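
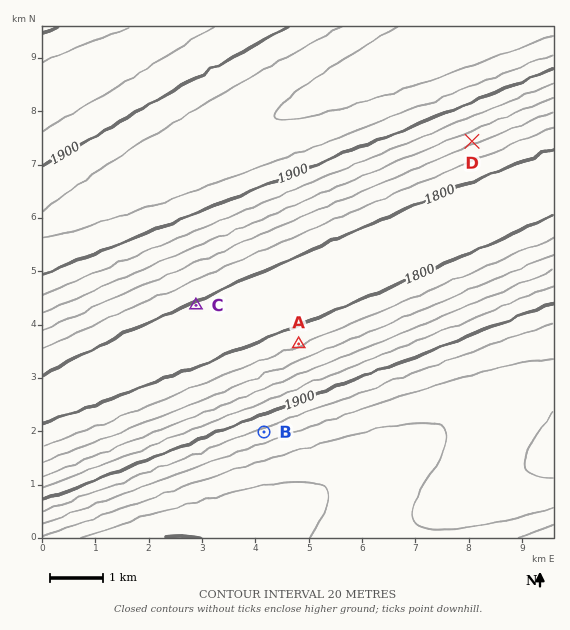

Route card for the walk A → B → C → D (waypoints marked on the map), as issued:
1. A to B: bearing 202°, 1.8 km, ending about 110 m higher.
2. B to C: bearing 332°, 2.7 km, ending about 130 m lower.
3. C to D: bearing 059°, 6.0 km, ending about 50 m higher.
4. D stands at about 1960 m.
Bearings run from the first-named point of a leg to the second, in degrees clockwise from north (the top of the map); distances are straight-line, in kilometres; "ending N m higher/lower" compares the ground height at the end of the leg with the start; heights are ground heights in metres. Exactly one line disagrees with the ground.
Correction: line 4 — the height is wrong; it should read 1850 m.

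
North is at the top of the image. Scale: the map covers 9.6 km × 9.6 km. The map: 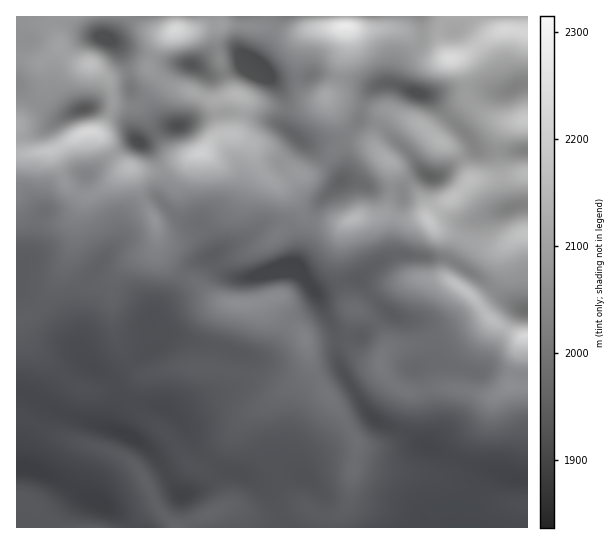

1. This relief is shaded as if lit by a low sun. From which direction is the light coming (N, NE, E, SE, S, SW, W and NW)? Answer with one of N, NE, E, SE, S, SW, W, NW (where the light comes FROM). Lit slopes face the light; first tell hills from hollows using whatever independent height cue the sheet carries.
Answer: S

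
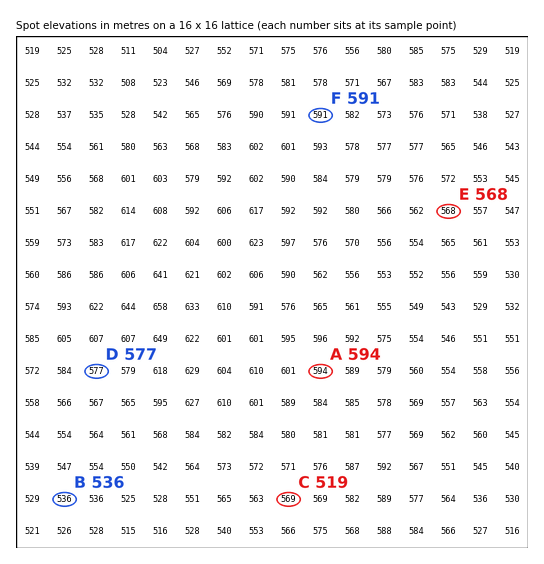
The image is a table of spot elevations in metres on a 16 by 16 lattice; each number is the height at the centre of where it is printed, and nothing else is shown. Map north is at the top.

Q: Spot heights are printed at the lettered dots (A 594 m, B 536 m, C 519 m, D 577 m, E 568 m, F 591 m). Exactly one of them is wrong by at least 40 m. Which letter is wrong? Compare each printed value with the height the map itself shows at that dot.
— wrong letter C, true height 569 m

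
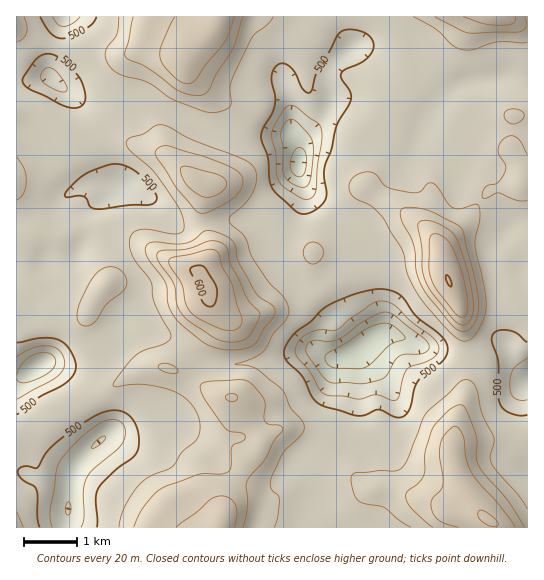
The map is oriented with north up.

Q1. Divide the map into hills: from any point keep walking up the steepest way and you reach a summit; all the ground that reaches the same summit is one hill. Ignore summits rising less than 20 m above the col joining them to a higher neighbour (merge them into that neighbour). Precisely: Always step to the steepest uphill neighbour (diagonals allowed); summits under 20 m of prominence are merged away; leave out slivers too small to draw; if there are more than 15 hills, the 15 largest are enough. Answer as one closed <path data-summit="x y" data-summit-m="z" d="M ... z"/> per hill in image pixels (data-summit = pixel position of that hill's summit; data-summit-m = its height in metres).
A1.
<path data-summit="207 287" data-summit-m="602" d="M50 77l-34 4 1 391 5 0 20 8 29 2 2-12 4-7 20-20-17-21-20-40-17-19 43 2 16-6 11-12 10-27 16 8 30 9 24 18 10 5 16 4 44-1 42-12 12 0 12 6 12 0 18-8 24-18 1-9-5-23 0-22-4-16-10-10-14-30-37-25-9-10-7-17-17 28-24 20-11 3-31 0-26 5-14-1-24-25-21-14-17-2-6-5-11-28-9-16-4-20-6-12-7-9z"/><path data-summit="219 527" data-summit-m="578" d="M125 320l-4 3-2 14-6 10-11 12-16 6-43-2 17 19 20 40 17 21-14 14-10 13-4 15-2 42 254 1-10-11 8-26 0-17-4-8-12-8 15 3 7-1 12-7 14-12 4-11 4-33 0-34-3-12-15 6-12 0-12-6-12 0-42 12-44 1-16-4-32-21-32-11z"/><path data-summit="449 281" data-summit-m="600" d="M357 47l-10 2-15 16-4 8 0 16 3 6-2 11-9 15-20 20-1 4 0 25 2 8 13 18 37 25 14 30 10 10 4 16 0 22 5 23-3 13 14 0 24 10 39 11 15 0 25-11 8 0-5-14 0-25-2-25-6-18 0-14 20-24 15-4 0-142-13-3-13 0-17 4-15 0-13 5-18 16-4 0-20-16-28-10z"/><path data-summit="490 521" data-summit-m="582" d="M390 333l-16 4-18 14 3 12 0 34-4 33-4 11-14 12-12 7-7 1-13-2 10 7 4 8 0 17-7 19 0 9 10 9 205 0 1-154-13-12-9-17-8 0-25 11-15 0-35-9z"/><path data-summit="214 26" data-summit-m="579" d="M307 16l-242 0-13 39-3 20 22 20 11 5 17 3 14 5 13 0 12-5 11 0 30 12 31 17 35 8 46-4 0-27-8-28 0-15 4-16z"/><path data-summit="202 183" data-summit-m="568" d="M73 95l-1 2 9 13 6 24 9 16 11 28 6 5 17 2 21 14 24 25 14 1 26-5 31 0 11-3 24-20 16-24 3-18-3-10-6-9-46 4-35-8-31-17-30-12-11 0-12 5-13 0-14-5-17-3z"/><path data-summit="495 17" data-summit-m="578" d="M527 16l-185 0-1 6 12 25 62 0 13 30 15 16 3 0 11-8 13-5 15 0 17-4 25 3z"/><path data-summit="17 527" data-summit-m="531" d="M22 472l-6 1 0 54 50 1 5-45-36-4z"/><path data-summit="17 25" data-summit-m="536" d="M63 16l-47 1 1 63 17 0 17-3-2-11 15-47z"/>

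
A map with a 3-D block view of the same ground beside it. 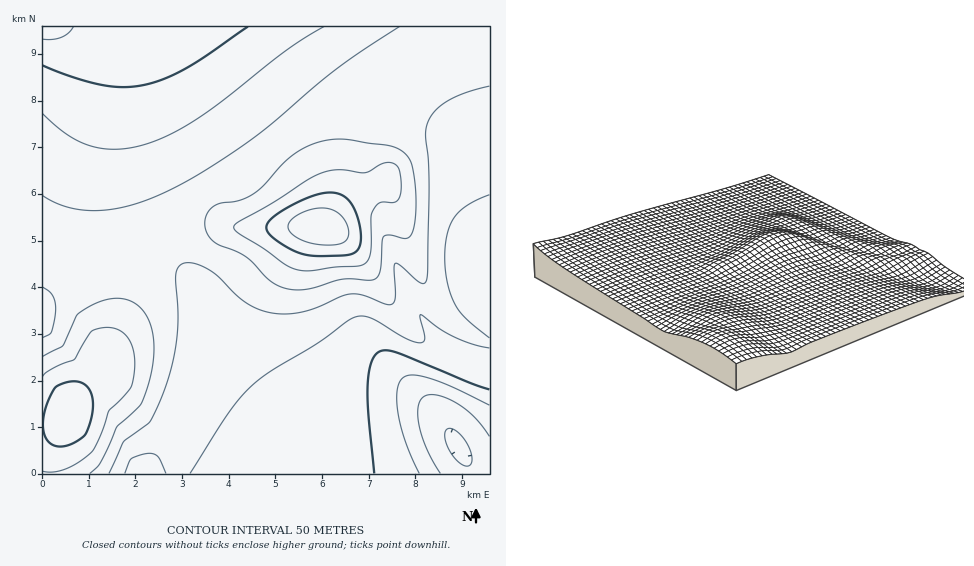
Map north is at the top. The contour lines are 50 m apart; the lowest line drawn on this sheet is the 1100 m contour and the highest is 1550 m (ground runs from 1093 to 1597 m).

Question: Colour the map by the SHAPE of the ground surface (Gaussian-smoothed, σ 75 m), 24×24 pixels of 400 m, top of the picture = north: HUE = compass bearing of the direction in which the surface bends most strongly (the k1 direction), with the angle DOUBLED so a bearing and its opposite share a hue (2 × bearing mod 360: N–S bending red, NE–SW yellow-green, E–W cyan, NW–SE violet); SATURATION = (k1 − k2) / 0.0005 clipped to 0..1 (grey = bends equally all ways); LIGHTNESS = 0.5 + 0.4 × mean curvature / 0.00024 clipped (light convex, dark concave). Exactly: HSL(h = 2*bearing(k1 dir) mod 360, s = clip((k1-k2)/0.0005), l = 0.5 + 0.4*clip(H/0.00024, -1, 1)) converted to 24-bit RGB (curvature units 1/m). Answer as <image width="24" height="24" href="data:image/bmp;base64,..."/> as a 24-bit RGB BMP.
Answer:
<image width="24" height="24" href="data:image/bmp;base64,Qk32BgAAAAAAADYAAAAoAAAAGAAAABgAAAABABgAAAAAAMAGAAATCwAAEwsAAAAAAAAAAAAAxpiTuKGPoL2FY7ZpFhxMJF5kdrxrgoV+gIF/gYF/gYF+gYF+gYF+gYF+gYF+gIF+gIR+gI59gKZ8fbt7b6d2XkdsTRtPZS5Uzp+iyaSfyNmvgJqGJxVPNYZ2O7Zte4F+gYF/gYF+gYF+gYF+gYF+gYF+gYF+gYJ+gYd9g5h8h7J7hbZ1gH9gUCFPSBhEc01Xz6Or3MS52te8rU6pWTiERriGM5CFXn6BgYF+gYF+gYF+gYF+gYF+gYF+gYF+gYN+g4x9iaF7k7R5lqJoajpVQxU/WC9UdoxfyKWp7OrZ06euuxmkjYWdbsCXPXCEQG59fIB9gYF+gYF9gYF9gYF8gYF8gYJ9goV9h5F8kqV6oatxjFhPVx1CQBYzYUk4fZQ7wNG22MG44j6Yy2OetcWne5qnTGaLOV99bXmAgX98gn97goB6goJ6gYJ6gIN6goh6i5R6nKJ2n3dceCVCRQsmVSMwf5ZPYcOKm8Obwm6F4hx9z6qnzdG2m3ukWlmTQVWCW2l+gXx6g3x4g352hIJ0goR0f4V0gop1jZR2mYRqjTVSbA1Bni+RjczqzPH/tt3/kZJilBxOwJmN29/BwpOdrXyif2GbS0qHUVh9gnd4hXZ0hnlwh4Bthodrfohrfotsi41uiFBgehpZrUGyufvyVe3/gCkAnm4AQxgllJtfr9Cbx7OWvYSJsXiTnGSgZ1GMVU9/g3N7iG5yjG9pjntljopigY1geIthfHRgcDBfkD2Gs/TMAp75hgAtwf73nuv6OXVEVcdljbxysJZ1tIF3rnF/oGSQfFWNZFGBhW6CjGl7lGVrmnBhmohdjZZZdIhXY0lSYTFfgdyReviiVwBTzP/gYNKxbj9ALsRtPLBOdZZTo6BfqIZopWtommF7h1eKb1eCgGuFj2WJnmJ+qGVpq4JlpZ1efn5VTzZJSZ5gr/+6LgBAj/iKd+F+WTRQaz5GbpyASYFIWYdGgJJSmY5amXVfj2Bmgll6eGB7d2JxfV50k154rWRwuntss4ZgfUpGYGxGe/+UO/eMKAA6zP+8S3uNYzVsfGl5hX98g4R4a4RfbIZQgopTin5ag2hffF1zfkJeeE8zX1k5bV1Ck2VGwW5AxGI4lWJQheqmtf/OGAAzMuM1rvCRSzRsY0l5fHZ/hn58hoB8hYJ7hIV4gIVwgoNvfn50ZlOBmCKw2Je+ZXHQbWbSmHvTyJve08Xr1e72z/zvaabOHwAzrPCVfs5sPChqZVl9fHp/h318h398hoF8hoN8hYR7gYN7d4B7S2GGGW/T1+z0jJz/nKD/zcz/zsz/0tT52N3z4rTOjQCGSh+PzPa2Tq2rOydvaGOAe3qAiHx8iH98iIF8h4N8hoR8g4R7eoJ5XoV/JpllRrcjOV4vLmgzOoY+gq1Syatr4oBe5TdVowipjma82PTDSj2OQy53bGmBenqAiHx7iX98iYF8iIN9h4V8hoZ8gIR7dIN2WoVfWX5ESGo9M2kyM3EtVIc0o6xCwpFfxlWEsSLK29ulz+i2TyeDVTuAcm2Ce3mBiHx7iX98ioJ9iYN9iIV+h4Z9hIV9foN7dYJ2bIFyYYBwUoFpSIRdSIxPa5tUpaZmmml8QEDI3e7l6LbQaxyOak2FeHGDfHmBiH57ioF8ioN9ioR+iYV/iIV/hoZ+goR9e4N7dYJ5bIJ3YYNxVYVmTohWXI5Qf5VXhoxfRItKpc8p0xcUlyx9gGGHfXWDfXqBiIF6iYR8ioZ+ioaAioWBiYWBh4WAhYV/gIN9eoJ7dIJ5bIJ0YoNsWoRfXoZXcYlYhYtbhIhWjIJEjVVEiV1vhHGDf3iCf3uBiYd4iYp7iIp/iYiCiYaDiYSCiIOCh4OBhISAf4J+eoF7dIF4boFzZ4JrZYJjboNhe4RjhYJmhXdohG9sg3J4gnd/gHqBf3yBhoxzgY13f4t9goiDh4WFiYSFioKEiYGChoKBg4KAf4F9eoB7dYB4cYBzbYBtb4BrdYBsfYBugH1xgHl1f3h5f3t+f3yAfn2AgZRpc5VvdpGAfoyLgoKJi4OKjIKHjIGFioGDhoCBg4B/f4B9en96dn92c39zcn9xc39xd39yen51fH54fX17fX1+fX1/fn6AdqdXYKZua5qPdYiQfX2Mi4CNjoGKjoGIjYCFin+Dh36Bg319gH17fX94eH50dX9yc39xc39ydH91d394en97e39+fH9/fX+AVNRCS8GRWZikaniUenaOin2OkICMkICKkICIjn+Hi32EiHqAhXh6gnt1gIByeYBucoBtb4BucIByc4B3doB7eYB+e4B/fICA"/>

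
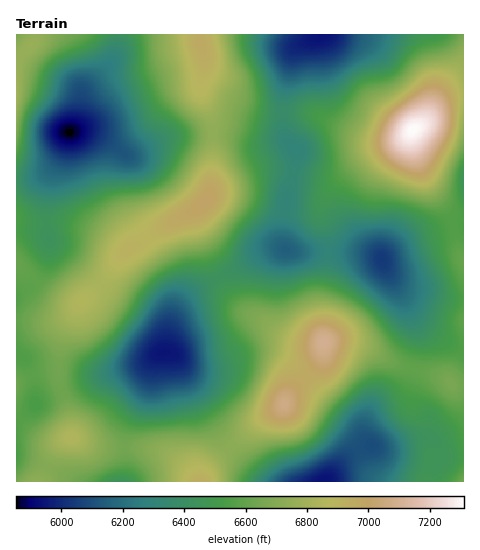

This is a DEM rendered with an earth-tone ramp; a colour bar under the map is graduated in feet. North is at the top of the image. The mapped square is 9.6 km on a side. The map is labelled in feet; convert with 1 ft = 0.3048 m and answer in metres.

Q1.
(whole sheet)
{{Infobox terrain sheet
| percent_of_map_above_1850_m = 95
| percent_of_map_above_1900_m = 85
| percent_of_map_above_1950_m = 69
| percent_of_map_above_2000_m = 46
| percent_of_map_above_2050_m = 23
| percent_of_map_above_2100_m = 9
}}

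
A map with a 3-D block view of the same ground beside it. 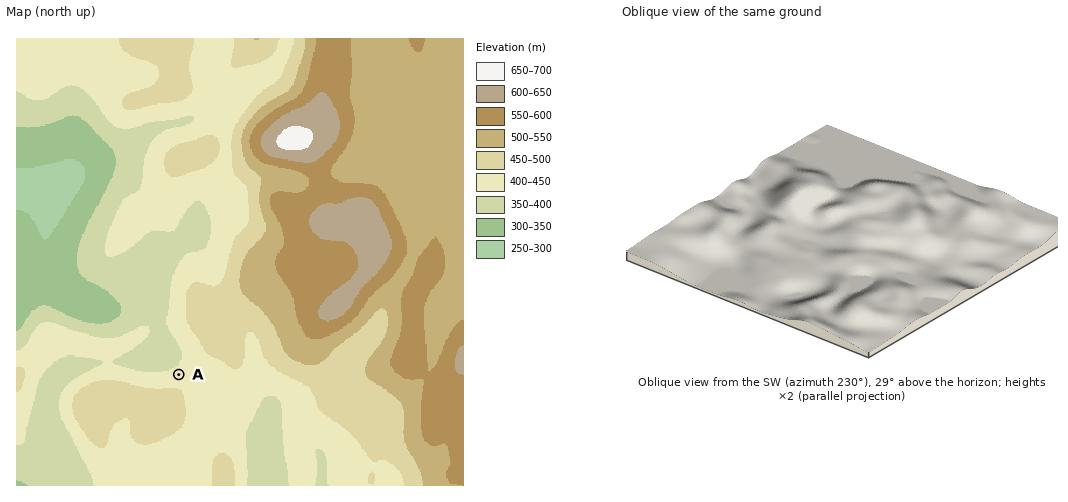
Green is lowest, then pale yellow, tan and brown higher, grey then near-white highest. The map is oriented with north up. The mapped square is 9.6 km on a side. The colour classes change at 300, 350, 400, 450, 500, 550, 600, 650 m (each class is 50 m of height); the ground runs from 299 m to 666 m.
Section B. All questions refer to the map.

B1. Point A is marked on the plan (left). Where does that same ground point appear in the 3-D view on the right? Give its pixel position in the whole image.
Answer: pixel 881 281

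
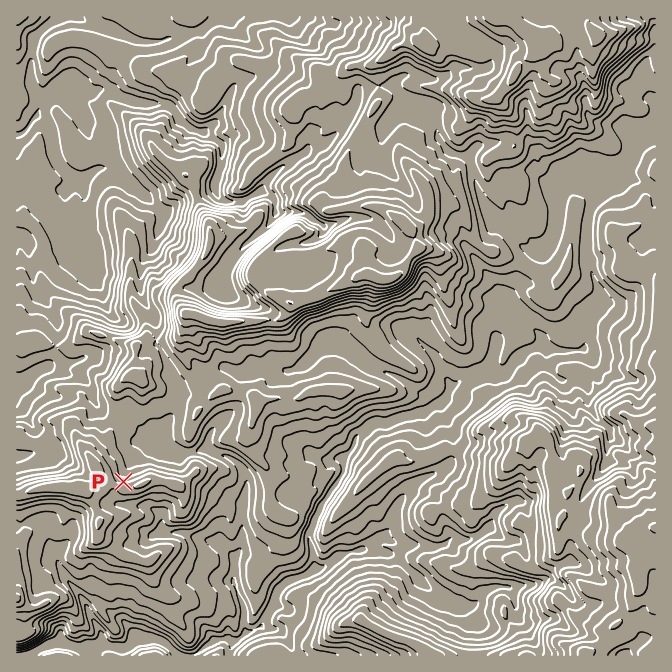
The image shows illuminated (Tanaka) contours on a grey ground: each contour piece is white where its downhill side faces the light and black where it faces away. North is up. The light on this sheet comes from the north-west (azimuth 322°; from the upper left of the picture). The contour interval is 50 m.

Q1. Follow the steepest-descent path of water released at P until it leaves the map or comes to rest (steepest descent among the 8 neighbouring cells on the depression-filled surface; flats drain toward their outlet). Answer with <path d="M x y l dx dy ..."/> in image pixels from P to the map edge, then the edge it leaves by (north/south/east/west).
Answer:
<path d="M124 482l0-7 4-7 0-3 4-7 0-8 6-7 12 0 4 4 10 5 33 0 2-2 5 0 1-2 4 0 8 5 3 0 2 2 3 0 7 3 12 12 1 3 0 5 2 2 0 8-2 2 0 7-1 1 0 10-2 2 0 35-7 12 0 17-1 1 0 5 1 2 0 5 2 1 0 4 7 13 0 22 1 3-5 7-10 5-11 0-4 3-3 2-3 0-7 5-3 0-5 3"/>
exit: south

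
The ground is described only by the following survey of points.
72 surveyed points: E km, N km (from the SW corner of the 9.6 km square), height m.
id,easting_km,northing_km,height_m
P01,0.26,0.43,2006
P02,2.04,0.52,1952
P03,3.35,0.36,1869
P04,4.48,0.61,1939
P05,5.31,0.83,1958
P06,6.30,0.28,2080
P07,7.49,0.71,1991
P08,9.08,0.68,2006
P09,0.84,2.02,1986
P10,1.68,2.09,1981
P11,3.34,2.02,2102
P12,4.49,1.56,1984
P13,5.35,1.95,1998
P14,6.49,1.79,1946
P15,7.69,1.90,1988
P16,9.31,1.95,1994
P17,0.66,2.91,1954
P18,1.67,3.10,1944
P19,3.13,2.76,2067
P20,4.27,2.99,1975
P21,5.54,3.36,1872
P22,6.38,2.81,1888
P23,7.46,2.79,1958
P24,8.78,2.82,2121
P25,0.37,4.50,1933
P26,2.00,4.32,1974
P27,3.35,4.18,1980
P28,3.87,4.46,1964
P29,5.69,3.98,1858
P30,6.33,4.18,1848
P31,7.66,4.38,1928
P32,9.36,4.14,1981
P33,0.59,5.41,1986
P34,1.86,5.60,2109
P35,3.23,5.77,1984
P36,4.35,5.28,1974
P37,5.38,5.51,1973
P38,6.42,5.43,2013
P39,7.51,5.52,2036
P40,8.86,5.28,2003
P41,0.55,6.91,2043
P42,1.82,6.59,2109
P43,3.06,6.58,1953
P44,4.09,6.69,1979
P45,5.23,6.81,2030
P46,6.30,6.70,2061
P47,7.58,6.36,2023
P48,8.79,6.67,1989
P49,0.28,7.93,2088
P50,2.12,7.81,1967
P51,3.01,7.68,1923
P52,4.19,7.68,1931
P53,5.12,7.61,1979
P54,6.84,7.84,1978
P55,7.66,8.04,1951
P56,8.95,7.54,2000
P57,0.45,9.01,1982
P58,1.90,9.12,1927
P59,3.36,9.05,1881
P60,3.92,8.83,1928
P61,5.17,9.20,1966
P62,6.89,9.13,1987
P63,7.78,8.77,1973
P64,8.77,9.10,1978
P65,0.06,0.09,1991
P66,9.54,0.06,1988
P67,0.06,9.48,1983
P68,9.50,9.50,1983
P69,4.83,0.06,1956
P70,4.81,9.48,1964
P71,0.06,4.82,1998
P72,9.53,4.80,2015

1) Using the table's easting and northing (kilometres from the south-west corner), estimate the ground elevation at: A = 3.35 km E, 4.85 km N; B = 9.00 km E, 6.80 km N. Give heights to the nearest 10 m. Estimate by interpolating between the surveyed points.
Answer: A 1980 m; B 1990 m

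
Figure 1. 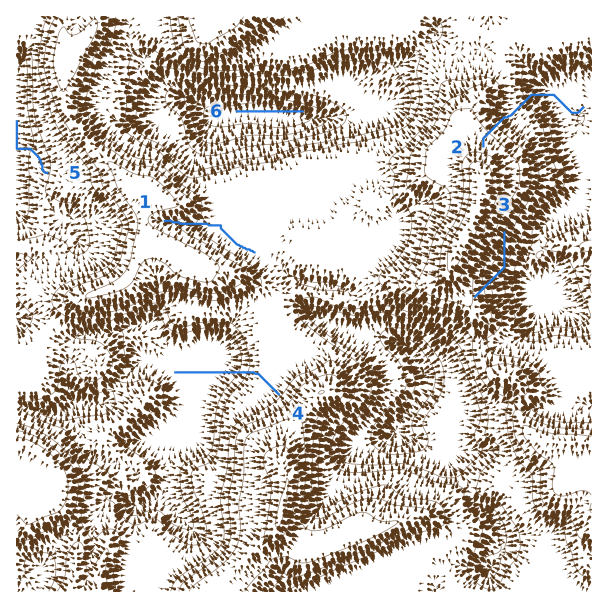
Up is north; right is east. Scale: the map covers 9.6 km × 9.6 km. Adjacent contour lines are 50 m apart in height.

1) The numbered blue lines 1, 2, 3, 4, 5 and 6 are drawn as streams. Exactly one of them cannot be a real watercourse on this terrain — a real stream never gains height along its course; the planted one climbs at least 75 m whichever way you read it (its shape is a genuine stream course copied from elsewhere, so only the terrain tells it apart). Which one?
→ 3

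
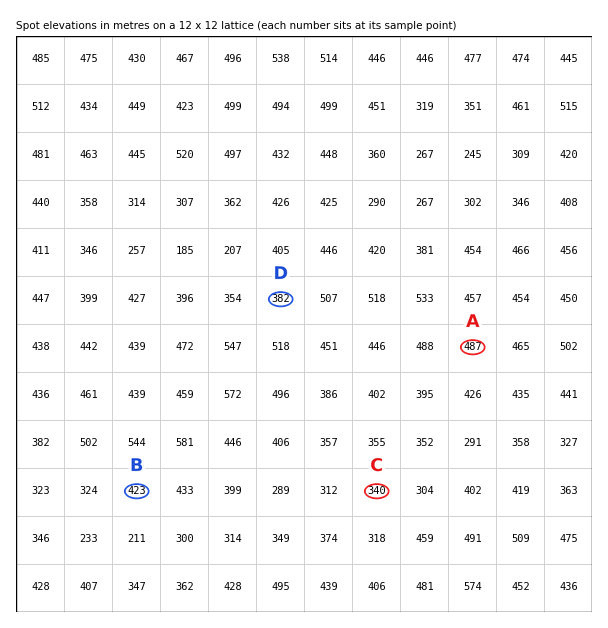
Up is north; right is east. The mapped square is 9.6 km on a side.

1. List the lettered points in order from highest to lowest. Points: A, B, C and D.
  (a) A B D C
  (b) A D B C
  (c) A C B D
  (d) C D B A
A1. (a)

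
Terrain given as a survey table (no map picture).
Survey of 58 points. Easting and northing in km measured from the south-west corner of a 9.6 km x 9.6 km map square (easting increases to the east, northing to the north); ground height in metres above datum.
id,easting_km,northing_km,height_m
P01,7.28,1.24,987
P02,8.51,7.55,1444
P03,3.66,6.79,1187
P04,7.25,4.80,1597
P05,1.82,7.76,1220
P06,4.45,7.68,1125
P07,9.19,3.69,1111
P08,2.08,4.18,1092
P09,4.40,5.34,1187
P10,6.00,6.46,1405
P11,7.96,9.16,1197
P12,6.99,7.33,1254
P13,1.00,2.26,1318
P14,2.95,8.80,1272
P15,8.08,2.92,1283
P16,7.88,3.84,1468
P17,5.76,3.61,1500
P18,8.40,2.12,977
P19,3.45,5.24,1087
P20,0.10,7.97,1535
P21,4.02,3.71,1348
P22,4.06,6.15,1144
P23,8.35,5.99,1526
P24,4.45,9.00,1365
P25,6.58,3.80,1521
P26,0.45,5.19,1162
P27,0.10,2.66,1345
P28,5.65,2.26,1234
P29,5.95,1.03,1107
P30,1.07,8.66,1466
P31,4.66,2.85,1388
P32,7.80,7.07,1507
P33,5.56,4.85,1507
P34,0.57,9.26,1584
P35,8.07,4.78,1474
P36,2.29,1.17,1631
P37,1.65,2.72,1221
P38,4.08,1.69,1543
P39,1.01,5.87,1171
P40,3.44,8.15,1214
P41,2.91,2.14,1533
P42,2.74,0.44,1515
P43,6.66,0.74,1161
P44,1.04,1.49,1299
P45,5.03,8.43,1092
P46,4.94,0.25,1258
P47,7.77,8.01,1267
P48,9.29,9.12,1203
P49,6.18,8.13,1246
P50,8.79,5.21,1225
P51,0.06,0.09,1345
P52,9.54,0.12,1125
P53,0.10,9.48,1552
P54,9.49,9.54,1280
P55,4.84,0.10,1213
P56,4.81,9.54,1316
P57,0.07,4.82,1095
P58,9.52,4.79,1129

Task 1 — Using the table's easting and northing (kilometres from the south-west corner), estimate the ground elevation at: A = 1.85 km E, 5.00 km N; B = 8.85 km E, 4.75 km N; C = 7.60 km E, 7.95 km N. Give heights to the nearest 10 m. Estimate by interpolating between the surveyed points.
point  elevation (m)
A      1030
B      1220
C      1250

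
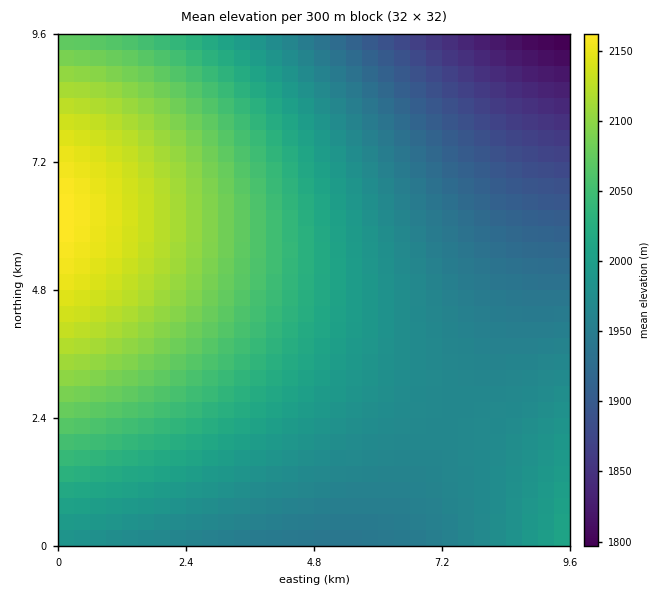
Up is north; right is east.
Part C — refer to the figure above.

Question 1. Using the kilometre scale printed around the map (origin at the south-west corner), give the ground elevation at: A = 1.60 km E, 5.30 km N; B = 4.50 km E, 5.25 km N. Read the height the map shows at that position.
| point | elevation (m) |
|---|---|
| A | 2128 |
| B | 2034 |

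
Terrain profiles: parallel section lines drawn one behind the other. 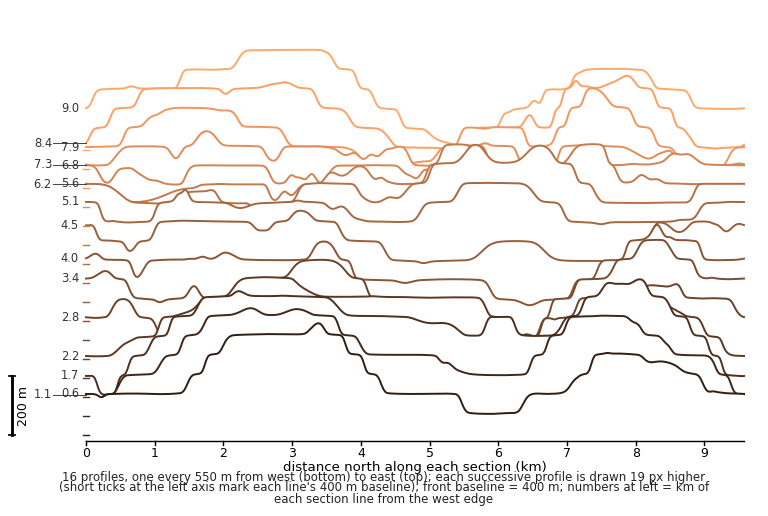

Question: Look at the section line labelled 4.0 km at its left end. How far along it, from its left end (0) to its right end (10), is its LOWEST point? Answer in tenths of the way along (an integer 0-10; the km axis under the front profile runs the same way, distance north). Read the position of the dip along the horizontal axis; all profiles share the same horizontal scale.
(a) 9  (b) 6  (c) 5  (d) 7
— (d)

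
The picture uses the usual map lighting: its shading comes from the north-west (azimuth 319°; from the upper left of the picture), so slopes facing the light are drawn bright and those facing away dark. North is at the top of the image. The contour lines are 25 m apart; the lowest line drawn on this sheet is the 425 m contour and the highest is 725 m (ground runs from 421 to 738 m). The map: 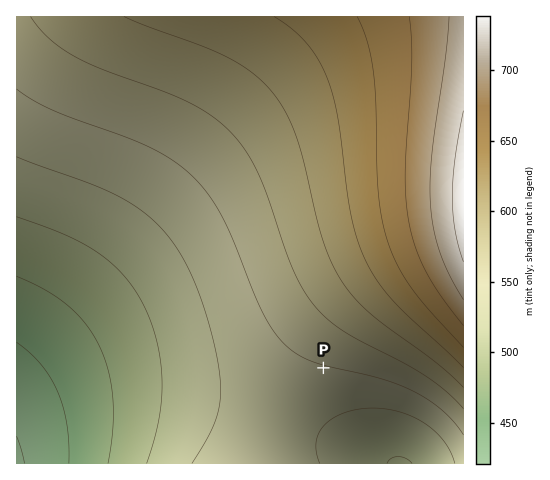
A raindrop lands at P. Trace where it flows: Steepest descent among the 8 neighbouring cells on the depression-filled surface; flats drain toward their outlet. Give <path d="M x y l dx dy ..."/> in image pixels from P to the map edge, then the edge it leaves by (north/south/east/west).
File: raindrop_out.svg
<path d="M323 368l0 39 49 49 16 7"/>
exit: south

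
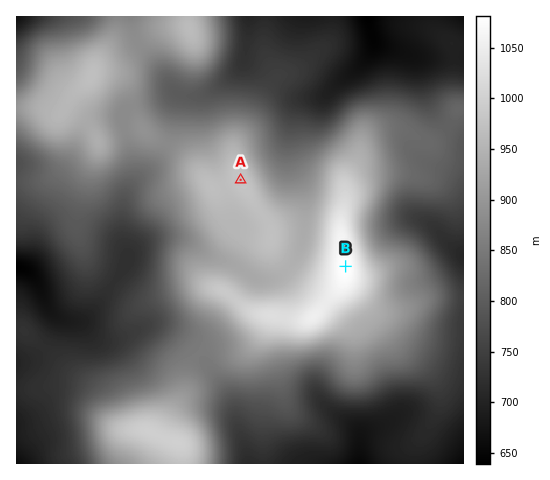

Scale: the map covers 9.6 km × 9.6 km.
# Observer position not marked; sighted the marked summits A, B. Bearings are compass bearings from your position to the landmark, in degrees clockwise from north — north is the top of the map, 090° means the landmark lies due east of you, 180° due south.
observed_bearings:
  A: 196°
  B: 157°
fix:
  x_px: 268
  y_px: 84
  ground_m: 751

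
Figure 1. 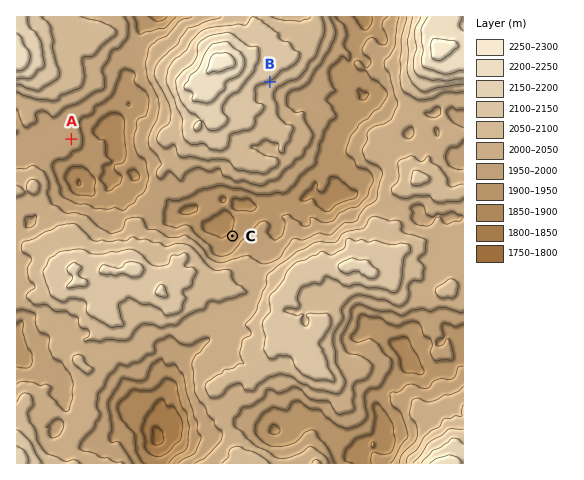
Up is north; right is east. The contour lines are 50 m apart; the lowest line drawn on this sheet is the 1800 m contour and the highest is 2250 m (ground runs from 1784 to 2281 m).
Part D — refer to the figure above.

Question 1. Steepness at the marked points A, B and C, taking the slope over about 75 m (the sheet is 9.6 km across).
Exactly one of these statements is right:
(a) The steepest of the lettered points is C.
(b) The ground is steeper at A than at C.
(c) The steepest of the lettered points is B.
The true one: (c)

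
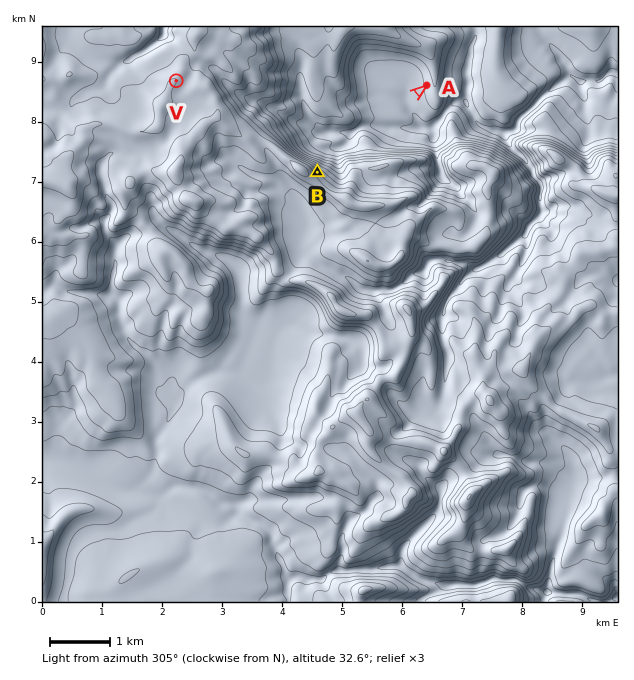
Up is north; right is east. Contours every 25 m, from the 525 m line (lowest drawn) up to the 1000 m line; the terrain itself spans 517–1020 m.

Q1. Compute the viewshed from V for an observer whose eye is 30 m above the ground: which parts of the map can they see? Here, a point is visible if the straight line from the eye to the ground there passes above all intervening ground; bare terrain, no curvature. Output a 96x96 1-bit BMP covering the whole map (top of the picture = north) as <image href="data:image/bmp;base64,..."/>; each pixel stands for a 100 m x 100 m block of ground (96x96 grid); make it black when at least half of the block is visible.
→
<image width="96" height="96" href="data:image/bmp;base64,Qk2+BAAAAAAAAD4AAAAoAAAAYAAAAGAAAAABAAEAAAAAAIAEAAATCwAAEwsAAAIAAAAAAAAA////AAAAAAAAAAAAAAAAAAAAAAAAAAAAAAAAAAAAAAAAAAAAAAAAAAAAAACAAAAAAAAAAAAAAACAAAAAAAAAAAAAAACAAAAAAAAAAAAAAACAAAAAAAAAAAAAAACAAAAAAAAAAAAAAACAAAAAAAAAAAAAAACAAAAAAAAAAAAAAADAAAAAAAAAAAAAAADAAAAAAAAAAAAAAAAAAAAAAAAAAAAAAAAAAAAAAAAAAAQAAAAAAAAAAAAAQAQAAAAAAAAAAAAAAAQAAAAAAAAAAAAAAA4AAAAAAAAAAAAAAAYAAAAAAAAAAAAAAAOAAAAAAAAAAAAQAADAAAAAAAAAAAAgAAAAAAAAAAAAAAzgAAAAAAAAAAAAAAfAAAAAAAAAAAAAAAAAAAAAAAAAAAAAAAAAAAAAAAAAAAAAAAAAAAAAAAAAAAAAAAAABwAAAAAAAAAAAAAABgAAAAAAAAAAAAEAAAAAAAAAAAAAAAGCAAAAAAAAAAAAAADEAAAAAAAAAAAAAAB4AAAAAAAAAAAAAAB4AAAAAAAAAAAAAAAcAAAAAAAAAAAAAAAfAAAAAAAAAAAAAAAPAAAAAAAAAAAAAAAHAAAAAAAAAAAAAAAAAAAAAAAAAAAAAAAAAAAAAAAAAAAAAAAAAAAAAAAAAAAAAAAAAAAAAAAAAAAAAAAAAAAAAAAAAAAAAAAACAAAAAAAAAAAAAAAGAAAAAAAAAAAAAAAHAAAAAAAAAAAAAAAPAAAAAAAAAAAAAAAPAAAAAAAAAAAAAAAeAAAAAAAAAAAAAD+eAAAAAAAAAAAAAC/+AAAAAAAAAAAAAGf8AAAAAAAAAAAAAHwAAAAAAAAAAAAAAfgAAAAAAAAAAAAAB8AAAAAAAAAAAAAAAgAAAAAAAAAAAAAAAAAAAAAAAAAAAAAAAAD4AAAAMAAAAAAAAAf8AAAAMAAAAAAAAD/8AAAAP4AAAAAAAD/4AAAAP8IAAAAAAB/gAAAAH8HAAAAAAAeAAAAAAcAAAADAAAcAAAAAAMAAAABwAAwAAAgAAMDAAAA8AAAAABgAAMDAAAAMAAAAADgAAEHAAADAAAP4A/gAAcHAAH/AAAH+AHgAA8GQADwAAAx/gHgAD8OyQAAAAAx/gHgAP//jwAAAAARwAPgAf//j5wAACADAA/wA88/j/4AAHAHgB/gDgYPgD8AAOAB8B/APAbfwB8AAYAAPx8AfAbfwA+AAQAAAA8A+AbfwA+AAAAAAAeB+A/jwA/AAAAAAAAA+Afjw8/gAAAAAAAAeAfn/z/wAAAAAAAAeAf9/x/4AAAAAAAAcA/9/w/8AAAAAAAIMA///x/8AAAAAAA+GB9//7/4AAAAAAB/AB8////4AAAAAAB/AB7////wAAAAAEB+AB7////wAAAAAMB8AAbP///hgAAAAcB4AAKP///jAAAAAcB4AHiP///+AAAAAcAwAHjP/n/82AAAA4AwAPj//x//8AAAB4AQAPn//4f/4AAAPwAQAfn//8P/gABA/AAQAfv//+P/gAAn8AAYA/n///P+AAA/wAAYA/g="/>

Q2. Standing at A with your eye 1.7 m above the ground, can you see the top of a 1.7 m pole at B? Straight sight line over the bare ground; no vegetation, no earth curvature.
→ yes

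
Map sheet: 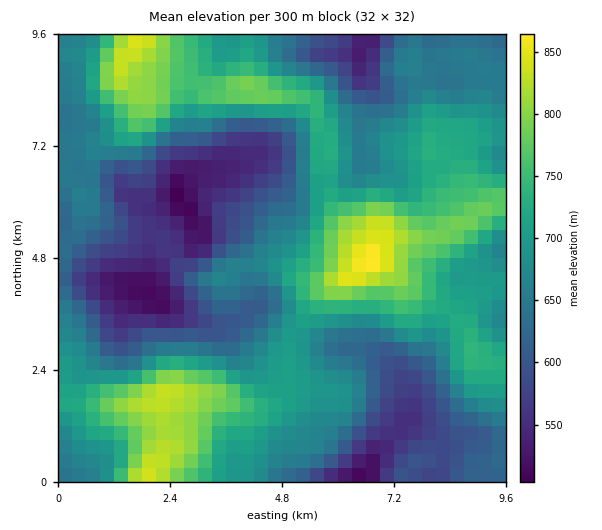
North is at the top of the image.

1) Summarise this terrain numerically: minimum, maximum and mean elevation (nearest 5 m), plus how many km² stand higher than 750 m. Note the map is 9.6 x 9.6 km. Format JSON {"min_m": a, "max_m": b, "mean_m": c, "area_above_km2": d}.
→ {"min_m": 500, "max_m": 870, "mean_m": 675, "area_above_km2": 16.6}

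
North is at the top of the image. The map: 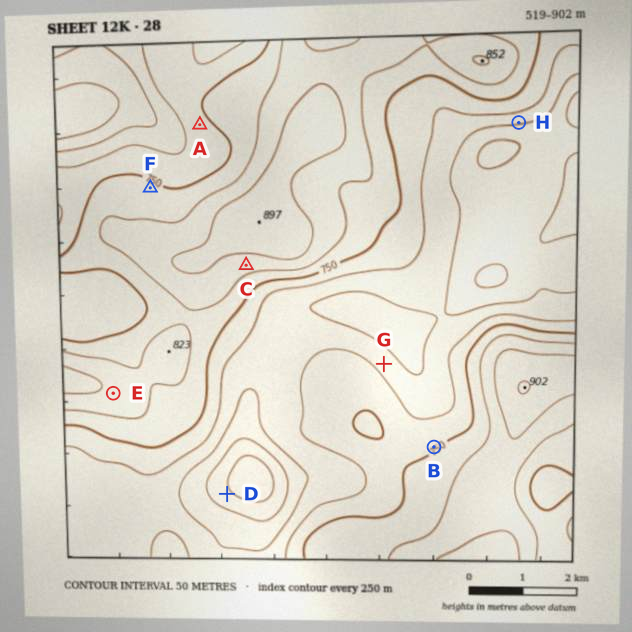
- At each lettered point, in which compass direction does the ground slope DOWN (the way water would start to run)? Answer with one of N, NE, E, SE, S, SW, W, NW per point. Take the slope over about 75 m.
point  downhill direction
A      SW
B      NW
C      S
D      NE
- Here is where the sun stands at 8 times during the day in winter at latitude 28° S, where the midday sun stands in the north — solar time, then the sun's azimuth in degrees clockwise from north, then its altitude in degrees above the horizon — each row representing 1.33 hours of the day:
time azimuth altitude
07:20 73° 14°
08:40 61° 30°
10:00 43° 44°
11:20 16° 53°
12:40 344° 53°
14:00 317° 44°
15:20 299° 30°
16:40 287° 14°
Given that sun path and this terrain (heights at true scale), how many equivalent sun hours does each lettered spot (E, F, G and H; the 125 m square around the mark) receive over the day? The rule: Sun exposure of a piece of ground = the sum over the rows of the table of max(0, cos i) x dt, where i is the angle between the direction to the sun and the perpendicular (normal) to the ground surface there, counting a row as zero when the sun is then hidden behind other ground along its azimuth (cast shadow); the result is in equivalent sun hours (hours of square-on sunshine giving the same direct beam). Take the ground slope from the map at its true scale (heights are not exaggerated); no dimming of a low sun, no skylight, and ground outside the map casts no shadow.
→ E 5.7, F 6.3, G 6.3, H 4.7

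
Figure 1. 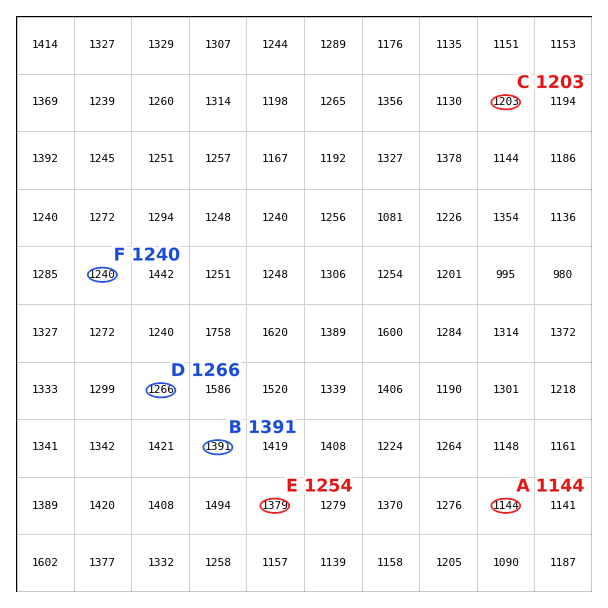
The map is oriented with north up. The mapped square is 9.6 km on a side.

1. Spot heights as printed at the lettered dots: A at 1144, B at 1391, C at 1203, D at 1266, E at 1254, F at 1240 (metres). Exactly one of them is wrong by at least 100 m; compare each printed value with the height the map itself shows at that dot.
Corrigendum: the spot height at E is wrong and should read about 1379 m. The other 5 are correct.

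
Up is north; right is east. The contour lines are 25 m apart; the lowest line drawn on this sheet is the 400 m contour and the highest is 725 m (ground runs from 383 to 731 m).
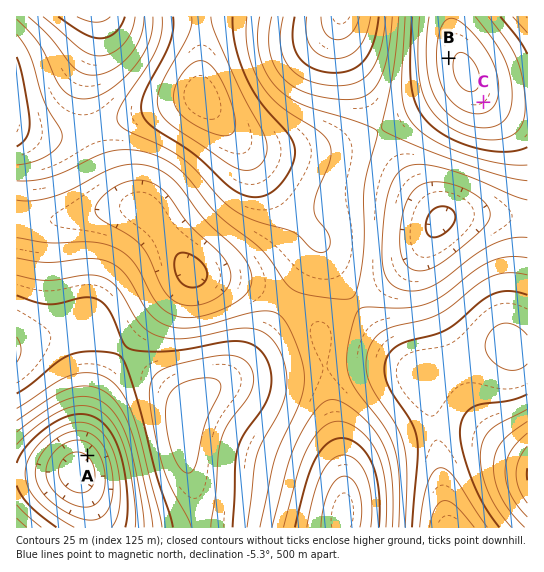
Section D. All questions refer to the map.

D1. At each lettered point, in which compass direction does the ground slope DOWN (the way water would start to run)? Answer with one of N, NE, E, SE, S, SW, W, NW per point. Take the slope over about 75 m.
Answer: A SW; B W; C SE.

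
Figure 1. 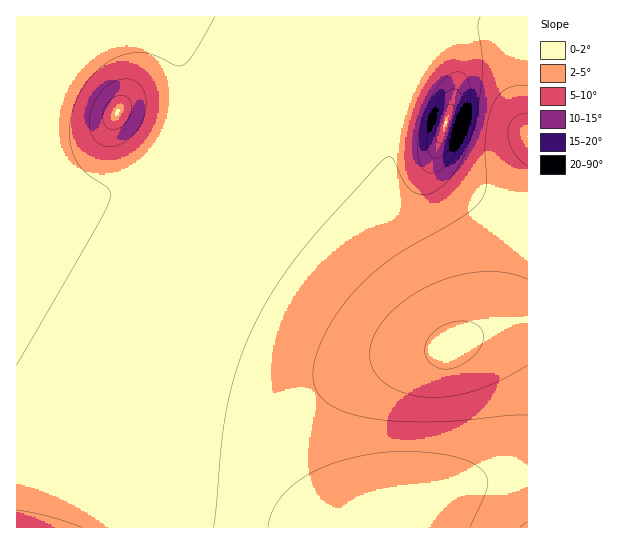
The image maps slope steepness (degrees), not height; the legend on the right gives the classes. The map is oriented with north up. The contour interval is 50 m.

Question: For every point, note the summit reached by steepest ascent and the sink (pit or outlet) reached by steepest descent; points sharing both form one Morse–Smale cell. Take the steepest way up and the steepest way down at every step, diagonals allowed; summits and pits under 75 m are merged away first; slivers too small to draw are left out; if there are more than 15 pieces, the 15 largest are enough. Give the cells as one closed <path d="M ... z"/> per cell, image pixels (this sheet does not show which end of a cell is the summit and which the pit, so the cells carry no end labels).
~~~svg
<path d="M527 16l-382 1 20 17 10 13 6 16 3 14 0 22-7 27-10 21-12 16-28 22-26 10-32-2-16-5-37-19 1 359 224 0 6-34 16-37 18-27 26-26 35-24 28-13 40-12 36-4 7-5-5-21-16-39-25-45-14-30-5-32 1-28 4-21 14-40 17-32 23-26 12-7 14-2 13 2 12 7 13 18 6 24 4 41 6 17z"/><path d="M473 23l-14 2-12 7-15 15-15 22-20 46-6 28-3 24 1 26 6 22 37 71 16 39 5 21-7 5-36 4-40 12-28 13-35 24-26 26-18 27-16 37-6 24 1 10 286-1 0-394-7-18-5-49-9-24-13-13-12-5z"/><path d="M145 16l-129 1 0 150 2 2 35 19 16 5 32 2 14-4 19-10 12-9 15-17 14-22 6-19 3-15 0-22-3-14-6-16-10-13z"/>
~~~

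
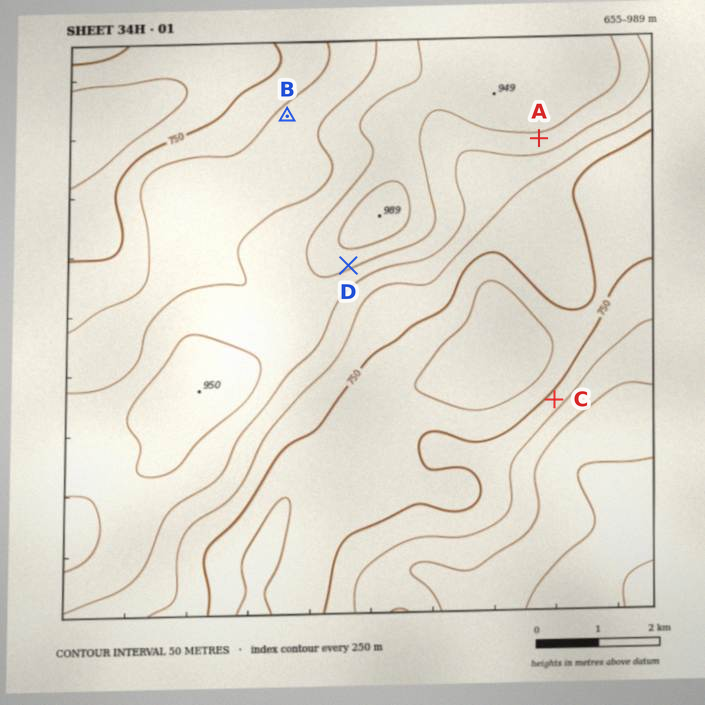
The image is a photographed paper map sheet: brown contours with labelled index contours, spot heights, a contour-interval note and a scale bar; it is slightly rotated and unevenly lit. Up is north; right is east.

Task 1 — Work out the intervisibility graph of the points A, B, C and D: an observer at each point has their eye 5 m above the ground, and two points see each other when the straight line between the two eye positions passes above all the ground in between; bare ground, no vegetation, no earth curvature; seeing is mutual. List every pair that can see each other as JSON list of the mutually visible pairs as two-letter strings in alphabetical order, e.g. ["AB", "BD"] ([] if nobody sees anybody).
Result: ["AC", "CD"]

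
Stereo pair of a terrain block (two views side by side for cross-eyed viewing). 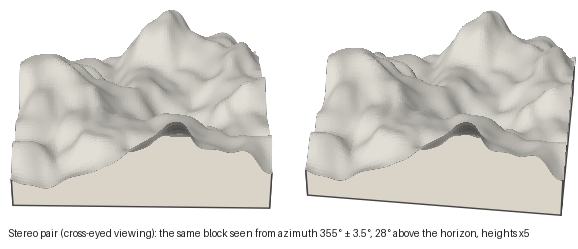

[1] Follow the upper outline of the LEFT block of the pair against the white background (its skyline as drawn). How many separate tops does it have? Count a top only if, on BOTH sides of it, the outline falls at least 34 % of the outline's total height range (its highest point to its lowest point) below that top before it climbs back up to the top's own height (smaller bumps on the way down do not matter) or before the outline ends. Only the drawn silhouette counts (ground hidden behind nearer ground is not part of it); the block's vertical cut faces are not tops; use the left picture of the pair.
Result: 1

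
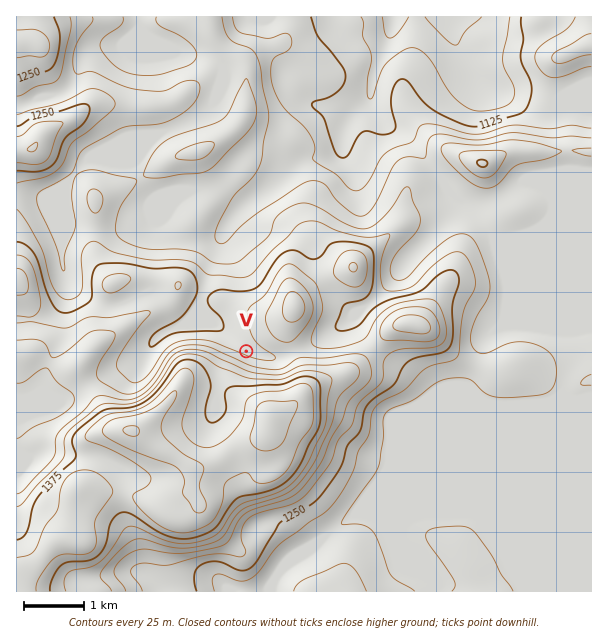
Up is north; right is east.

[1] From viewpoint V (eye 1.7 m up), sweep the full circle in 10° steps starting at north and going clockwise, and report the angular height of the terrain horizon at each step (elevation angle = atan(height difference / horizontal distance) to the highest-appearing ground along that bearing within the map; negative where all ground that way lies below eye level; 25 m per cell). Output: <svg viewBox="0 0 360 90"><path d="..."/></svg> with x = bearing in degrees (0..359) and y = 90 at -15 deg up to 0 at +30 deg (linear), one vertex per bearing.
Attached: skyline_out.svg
<svg viewBox="0 0 360 90"><path d="M0 59l10-1 10-2 10-1 10-2 10-1 10 1 10 1 10 1 10 2 10-2 10-5 10-4 10-2 10-1 10-2 10-1 10 0 10-1 10-1 10 0 10 0 10 1 10 1 10 2 10 2 10 2 10 5 10 5 10 3 10 1 10 0 10 0 10 0 10 1 10 0"/></svg>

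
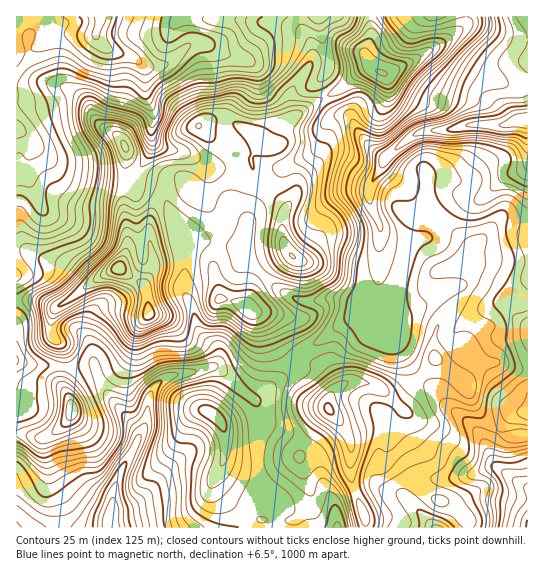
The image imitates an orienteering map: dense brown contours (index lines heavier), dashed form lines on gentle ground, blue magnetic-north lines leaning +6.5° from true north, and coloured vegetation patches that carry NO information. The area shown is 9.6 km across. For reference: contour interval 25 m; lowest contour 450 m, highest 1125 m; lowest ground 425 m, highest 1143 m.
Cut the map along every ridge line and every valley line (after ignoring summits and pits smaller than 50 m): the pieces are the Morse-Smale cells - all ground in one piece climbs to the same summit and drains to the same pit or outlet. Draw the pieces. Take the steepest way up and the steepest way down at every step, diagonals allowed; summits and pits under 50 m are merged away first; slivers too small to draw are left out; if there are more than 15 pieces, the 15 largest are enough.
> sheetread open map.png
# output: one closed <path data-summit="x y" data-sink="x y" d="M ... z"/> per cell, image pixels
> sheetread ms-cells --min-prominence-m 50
<path data-summit="118 269" data-sink="527 119" d="M527 120l-9 0-15 5-29-1-21 5-32 3-15 8-21 18-16 31 2 17 9 19-1 57-3 17 9 12 14 2 14-4 37-22 15-2 5 3 3-9-7-16 13 13 19 7 21 18 9 0z"/><path data-summit="293 257" data-sink="101 17" d="M298 16l-115 1 6 24-1 5-15 14-10 5-20 1 2 5 0 23 8 19 0 6-2 11 1 16-15 27-1 8 2 2 16 2 8 6 24-6 9 11 8 1 18-12 10-5 14-3 8-6-2-10 1-6 11-11 5-1 0-5 9-13 16-8-2-23 21-35 0-13-12-20z"/><path data-summit="382 73" data-sink="527 119" d="M527 16l-156 0 0 23-6 11 0 5 10 14-8-1-5 3-20 17-17 10 9 14 15 4 12 21 24 20 21-17 15-8 32-3 21-5 29 1 15-5 9 0z"/><path data-summit="293 257" data-sink="527 119" d="M325 97l-31 20-17 8-9 13 0 5-5 1-12 14 4 16 30 32-2 11 0 22 8 15-4-1-18 10-10 8 19 18 25 12 38-2 21 5 11-7 6-16 1-56-9-19-2-17 16-31-24-21-12-21-16-5z"/><path data-summit="213 414" data-sink="111 527" d="M215 367l-45 9-8 4-11 13-6 32-26 50-4 12-4 28 0 13 128-1 6-17 12-19 3-10-3-15 0-31 3-20-4-13z"/><path data-summit="118 269" data-sink="111 527" d="M162 192l-6 7-7 20 0 24 3 7-13 1-12 4-10 14-18 8-40 28-6 6-2 11 1 13 9 11 3 7 0 13 3 2 11 0 16-3 11 26 32 38 2 7 6-11 6-32 11-13 17-7 31-5 7-7 0-10-18-20-8-28-8-13 2-23-4-25z"/><path data-summit="125 146" data-sink="101 17" d="M95 35l-34 0-26 13-19 3 0 79 7 3 16 19 24 20 38 9 33 2 18-37-1-16 2-17-8-19 0-23-10-12-29-11z"/><path data-summit="118 269" data-sink="101 17" d="M18 131l-2 0 0 168 19 1 18 7 5 0 41-30 18-8 10-14 12-4 13-1-3-7 0-24 7-20 7-8-5-4-17-3-6-4-1 3-24 0-36-7-11-4-24-20-16-19z"/><path data-summit="71 410" data-sink="111 527" d="M94 365l-16 3-14-1-3 16 10 19 1 11-17 19-10 5-29-3 1 94 94-1 4-40 5-14 17-31 2-11-31-36z"/><path data-summit="329 409" data-sink="111 527" d="M298 360l-3 1-4 10-5 5-11 7-14 14-8 2 4 6 3 10-3 20 0 31 3 13 27 30 12 8 12-15 0-11-12-34 10-12 20-34 7 6 10 15 7 1 17-5 20 1 11-14 2-5-21-21-11-5-20-3-10 4-7 7-1-10-12-15z"/><path data-summit="246 307" data-sink="111 527" d="M199 240l-19 1 5 26-2 23 8 13 8 28 18 20 0 10-4 5 9 5 27 25 9 3 33-28 4-12-11-8-11-22-8-11-20-11 12-37-10-11-4-9-12-5z"/><path data-summit="329 409" data-sink="527 119" d="M465 285l-15 2-29 18-22 8-14-2-8-8-2-11-4 10-9 10-28 17-19 15-14 7-6 8 26 8 12 15 2 9 11-8 12-2 17 4 16 11 7 0 35-34 0-20 3-12 4-8 31-33z"/><path data-summit="329 409" data-sink="527 527" d="M435 359l-7 10-26 24-4 3-10-1 15 15-12 23 0 13 13 15 13 22 9-4 35-2 20-5 6-4 10-1-6-12 0-10 6-14-9-8-12-16-11-25z"/><path data-summit="293 257" data-sink="111 527" d="M254 172l-9 5-16 4-26 16-8-1-9-11-23 6 17 48 30 2 31 7 6 11 11 12 11-8 20-10-6-14 0-22 2-11-26-27z"/><path data-summit="329 409" data-sink="527 413" d="M471 289l-31 33-7 20 2 16 30 24 11 25 12 16 10 9 15-17 15-4 0-74-31 6-9 14-7 4-19-8-9-10 0-9 3-4 33-23 11-4-13-2z"/>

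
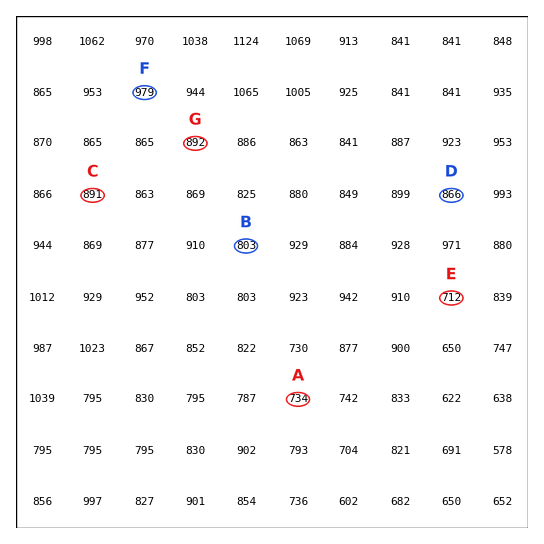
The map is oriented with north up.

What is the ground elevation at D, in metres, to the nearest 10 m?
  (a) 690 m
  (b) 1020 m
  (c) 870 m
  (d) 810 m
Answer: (c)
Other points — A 730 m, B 800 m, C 890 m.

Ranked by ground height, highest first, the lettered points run F G E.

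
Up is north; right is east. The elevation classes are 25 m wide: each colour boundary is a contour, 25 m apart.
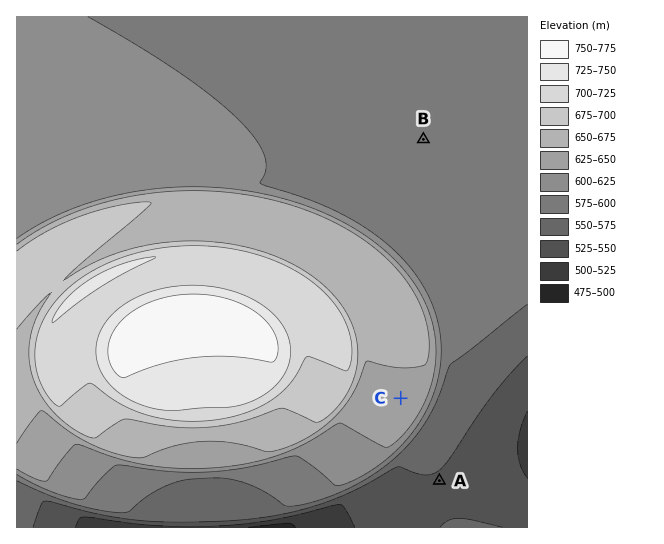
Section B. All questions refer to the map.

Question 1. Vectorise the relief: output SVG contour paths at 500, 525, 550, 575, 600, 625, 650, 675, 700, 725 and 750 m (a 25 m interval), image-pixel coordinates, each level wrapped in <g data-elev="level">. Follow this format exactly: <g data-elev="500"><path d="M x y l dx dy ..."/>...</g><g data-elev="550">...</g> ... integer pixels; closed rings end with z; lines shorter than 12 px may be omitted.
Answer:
<g data-elev="500"><path d="M249 527l38-4 6 1 2 3"/></g><g data-elev="525"><path d="M75 527l5-9 5-1 78 9 36 1 35-2 47-7 58-13 5 2 11 20"/><path d="M527 478l-7-13-2-16 2-19 7-19"/></g><g data-elev="550"><path d="M33 527l8-22 4-4 54 13 38 6 40 2 54-1 45-6 42-10 36-14 44-24 23 7 12 0 6-4 7-7 44-65 19-23 18-19"/><path d="M503 527l-44-9-10 2-9 7"/></g><g data-elev="575"><path d="M17 481l28 12 25 10 29 7 20 3 10-2 17-14 17-10 16-6 14-2 29-1 19 4 21 8 24 16 16-1 23-7 22-9 20-11 18-12 16-13 15-18 14-20 9-18 11-32 77-61"/></g><g data-elev="600"><path d="M17 474l37 19 17 5 11 1 3-1 20-23 12-10 54 7 38 0 36-4 50-12 17 10 22 19 8 0 16-7 18-11 17-13 14-15 12-16 10-17 7-19 4-17 1-29-3-16-4-15-14-29-21-26-24-20-32-20-33-15-50-17 6-14-2-14-9-17-18-20-26-23-33-24-41-26-49-28"/></g><g data-elev="625"><path d="M17 469l20 10 10 2 18-26 8-9 4-2 42 15 34 7 38 3 41-3 28-5 27-9 22-10 30-19 43 23 5 1 7-4 11-10 17-26 11-28 3-28-3-24-8-24-13-22-18-22-23-19-26-17-30-14-32-10-36-8-36-4-34 0-36 4-34 6-33 11-29 13-28 17"/></g><g data-elev="650"><path d="M17 443l16-24 6-7 3-1 24 18 19 12 20 9 24 7 14 0 31-11 31-5 29 2 32 9 12-2 15-5 16-8 14-10 12-10 10-12 8-12 13-31 3-1 30 7 23-2 3-1 2-4 2-16-3-24-8-21-13-21-19-21-23-19-27-16-30-13-31-9-34-7-34-3-36 0-34 4-35 8-31 11-28 13-26 17"/></g><g data-elev="675"><path d="M17 329l32-35 0 2-13 22-5 17-2 20 3 20 9 20 14 19 20 16 18 8 4-1 20-14 9-4 45 8 35 0 32-5 44-14 32 14 4 0 13-9 14-16 8-18 5-18-1-18-4-16-8-17-12-16-15-14-19-12-21-11-23-8-24-5-25-3-27 0-25 3-25 5-23 8-20 10-20 12 15-15 62-53 7-6 0-3-10 0-25 4-36 11-35 16-27 18"/></g><g data-elev="700"><path d="M177 421l22 0 22-2 21-5 17-7 15-9 13-11 8-10 10-18 2-3 38 15 2-1 4-10 0-18-5-19-9-16-10-12-11-10-27-18-34-13-36-7-38-1-38 5-34 12-30 16-14 12-12 14-9 14-7 16-2 15 1 16 3 14 8 15 8 9 6 2 20-17 9-6 25 18 16 8 22 8z"/></g><g data-elev="725"><path d="M163 410l14 0 58-4 18-5 16-9 14-16 7-18 1-9-2-10-9-17-14-14-17-11-22-7-22-4-23 0-23 3-20 7-18 11-14 14-8 14-3 18 4 16 9 14 14 13 18 9z"/><path d="M52 322l2 0 24-19 24-17 24-14 29-14 0-1-11 1-20 5-17 7-17 9-15 11-10 10-8 11z"/></g><g data-elev="750"><path d="M120 377l5 1 21-9 20-6 32-6 35 0 40 5 2-2 3-6-1-12-4-12-9-11-11-9-15-8-17-5-18-3-18 0-18 3-17 5-15 8-12 9-9 11-5 13-1 12 5 14z"/></g>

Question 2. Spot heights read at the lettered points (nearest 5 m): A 550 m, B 595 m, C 640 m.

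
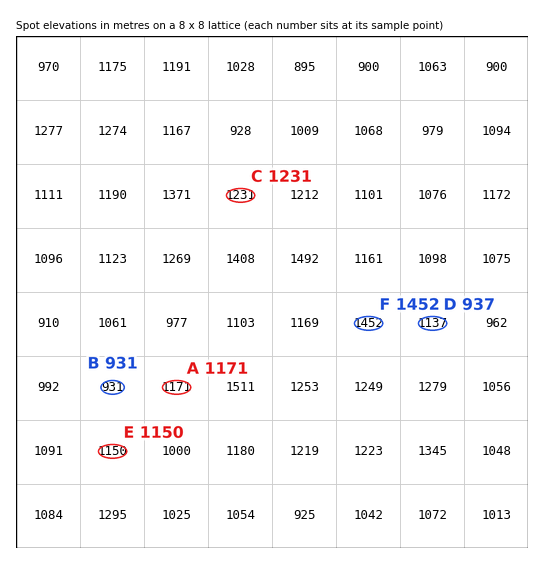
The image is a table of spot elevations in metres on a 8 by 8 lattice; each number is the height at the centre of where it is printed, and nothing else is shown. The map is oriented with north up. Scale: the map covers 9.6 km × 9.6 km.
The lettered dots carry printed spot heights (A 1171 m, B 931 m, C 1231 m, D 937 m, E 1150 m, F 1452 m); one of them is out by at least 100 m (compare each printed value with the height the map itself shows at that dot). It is D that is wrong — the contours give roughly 1137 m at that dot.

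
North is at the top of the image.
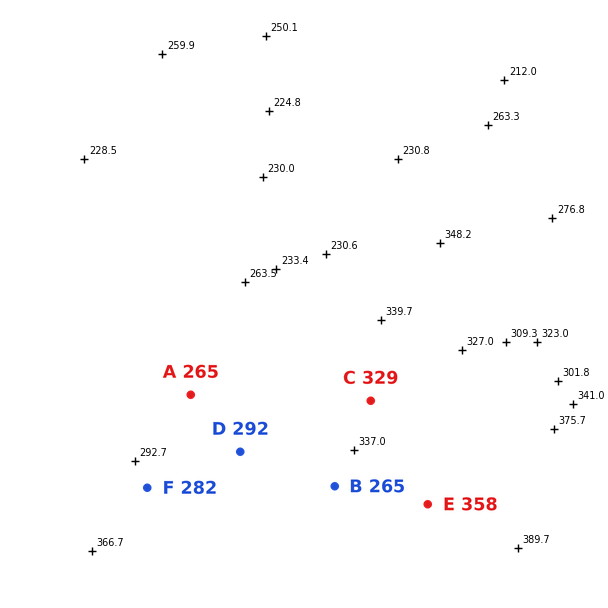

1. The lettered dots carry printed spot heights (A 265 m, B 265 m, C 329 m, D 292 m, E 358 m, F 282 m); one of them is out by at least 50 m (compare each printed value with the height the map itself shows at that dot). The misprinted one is B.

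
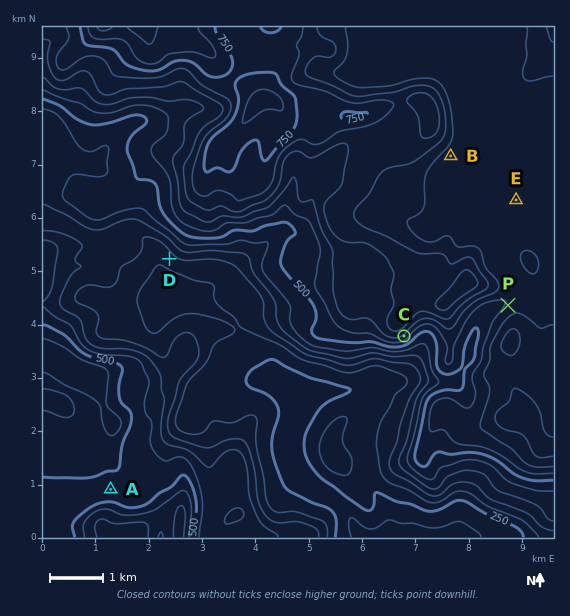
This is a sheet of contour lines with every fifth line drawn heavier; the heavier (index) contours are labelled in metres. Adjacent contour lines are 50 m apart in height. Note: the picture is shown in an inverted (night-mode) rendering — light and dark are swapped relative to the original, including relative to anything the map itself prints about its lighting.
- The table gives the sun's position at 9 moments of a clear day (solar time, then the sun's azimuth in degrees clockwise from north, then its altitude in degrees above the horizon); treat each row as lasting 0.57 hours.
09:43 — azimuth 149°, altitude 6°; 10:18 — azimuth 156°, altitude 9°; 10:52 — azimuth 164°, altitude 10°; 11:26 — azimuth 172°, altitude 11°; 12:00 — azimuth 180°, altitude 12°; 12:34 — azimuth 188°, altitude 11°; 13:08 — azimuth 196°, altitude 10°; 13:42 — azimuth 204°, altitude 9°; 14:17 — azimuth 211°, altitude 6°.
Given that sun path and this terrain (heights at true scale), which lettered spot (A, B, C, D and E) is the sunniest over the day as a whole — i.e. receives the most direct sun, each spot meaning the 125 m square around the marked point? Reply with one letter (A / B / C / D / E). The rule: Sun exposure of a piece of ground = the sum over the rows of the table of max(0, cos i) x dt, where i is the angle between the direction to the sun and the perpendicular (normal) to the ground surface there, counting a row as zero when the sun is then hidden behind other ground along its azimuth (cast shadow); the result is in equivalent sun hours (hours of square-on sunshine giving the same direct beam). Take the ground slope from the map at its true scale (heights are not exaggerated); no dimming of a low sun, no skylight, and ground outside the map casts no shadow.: C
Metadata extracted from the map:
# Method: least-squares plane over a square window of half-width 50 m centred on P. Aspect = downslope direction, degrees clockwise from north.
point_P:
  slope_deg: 10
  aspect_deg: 316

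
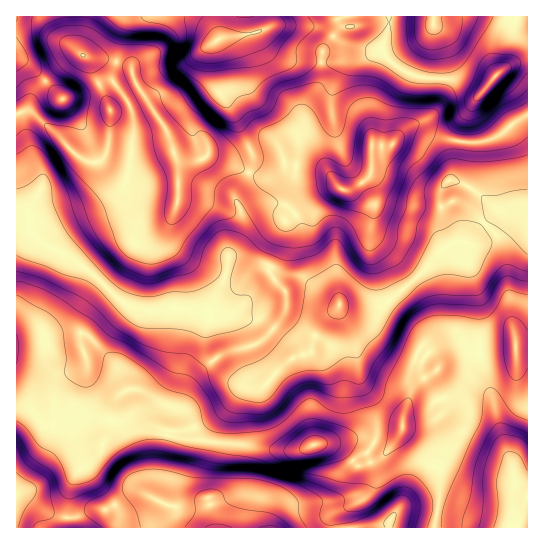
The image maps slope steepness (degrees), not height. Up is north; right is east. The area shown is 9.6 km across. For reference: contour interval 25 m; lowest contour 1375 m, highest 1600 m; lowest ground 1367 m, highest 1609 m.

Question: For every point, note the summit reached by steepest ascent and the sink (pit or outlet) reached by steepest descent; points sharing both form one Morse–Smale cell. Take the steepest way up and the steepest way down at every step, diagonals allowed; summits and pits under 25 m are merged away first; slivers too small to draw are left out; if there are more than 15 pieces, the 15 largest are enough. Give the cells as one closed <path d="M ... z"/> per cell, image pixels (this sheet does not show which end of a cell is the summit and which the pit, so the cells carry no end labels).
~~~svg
<path d="M527 116l-13 7-17 14-18 6-14 0-27-6-17-10-14 1-16 17-19 1 0 21-3 10-8 7-15 7-7-3-14-17-36-6-4-2-1 4-11 9-11 1-13-4-13 21 0 7 5 10 0 16-12 26-2 20-18 36 0 5 10 2 16-1 18 5 9 0 27 23 5 14 15-4 8-23 22-25 4 4 8 3 15 0 16-5 29-24 34-35 14-7 10 2 10-14 16-17 33-3z"/><path d="M459 241l-14 7-34 35-29 24-16 5-15 0-8-3-4-4-16 17-8 13-4 16-6 4-11 2-5-14-27-23-9 0-18-5-25 0-3 11 0 19 4 9 22 25 18 8-9 2-27 28-20 10 2 11 8 3 36 3 36 7 21 0 17-7 38-5 12 0 18 9 6 0 7-7 7-12 0-11 8-24 0-23 4-5-2-3 3-2-1-2 2-6 2-2 6 4 12 13 2-2 0-13 11-9 9-1 14 8 7 0-3-57-6-25-6-11 0-11z"/><path d="M194 428l-26 3-14 68-12-6-9 0-27 16-11 0-18 8-10 0 0 9 2 2 366-1 5-33 0-21-5-6-8-4-20-18-6-13-18 24-9 5-17 4-14-14-14-7-14 0-17 7-33-2-24-5-42-4z"/><path d="M143 96l-15 7 5 14 0 21-4 32-8 20-27 17-23 6-18 10-14 2-6 6 0 4 17 13 23 11 22 17 24 24 11 7 20 4 13-3 18 0 28 4 15-31 4-15 0-9 13-30 0-16-5-10 0-7 13-21-38-17-5 0-11 5-13 0-5-2-10-29z"/><path d="M389 16l-52 1 7 9-9 8-12 16-3 33-11 15-5 12 0 20 4 9 9 12 16 30 6 7 7 3 15-7 8-7 3-10 0-21 19-1 16-17 14-1 17 10 27 6 14 0 18-6 17-14 14-8-1-54-8 0-12 6-8 5-18 20-24-12-42-4-18-9-12-10-2-6 0-8 5-13z"/><path d="M22 228l-6 1 1 112 28-2 17-6 21 0 6 3 24 26 14 29 11-2 25 15 19 5 7 8 5 11 21-11 27-28 9-2-18-8-22-25-4-9 2-33-28-4-18 0-13 3-20-4-11-7-24-24-22-17-23-11z"/><path d="M459 343l-9 1-11 9 0 13-2 2-12-13-6-4-2 2-2 6 1 2-3 2 2 3-3 1 3 6-4-2 0 6 4 0-6 2 3 4-1 7 5-7-1-4 4 2 3-6 1 4 6-3 1-4 3 1 2-2 0 6 8 24 0 10-12 10-28 4-2 5 0 5 6 10 20 18 8 4 5 6 0 21-5 33 92 1 1-31-13-14-3-20-7-14-13-52-13-19 1-25z"/><path d="M337 16l-66 0-2 10-7 5-13 4-27 2-9 6 0 19 4 27 16 24 19 40-2 20 12 4 11-1 11-9 1-4 4 2 25 3 15 5-24-39-1-24 5-12 11-15 3-33 12-16 9-8z"/><path d="M217 16l-78 0-12 5-4 9-11 49 17 24 12-7 6 3 20 31 10 29 5 2 13 0 11-5 5 0 38 16 3-7 0-12-19-40-13-19-4-11-3-40 7-5z"/><path d="M83 333l-21 0-17 6-28 2-1 50 11 11 14 21 32 6 13 10 16 5 7-14 6-27 2-5 10-8-14-28-24-26z"/><path d="M138 389l-13 2-8 7-4 9-4 23-9 21-24 23-4 8-4 19-1 16 10 0 18-8 11 0 27-16 9 0 13 5 13-67 17 0 8-5-4-9-7-8-19-5z"/><path d="M129 104l-18 6-2 31-2 12-5 7-7 3-12-3-8-5-26-28-18-15-6-1-5 2 11 38 12 27-2 11-13 22 1 18 4 6 6-10 14-2 18-10 23-6 27-17 8-20 4-32 0-21z"/><path d="M527 209l-32 3-16 17-10 14-6 0 2 4 0 11 6 11 8 33 0 40 2 10 26-1 10-4 11-1z"/><path d="M515 16l-125 0-3 19-4 8 0 8 7 10 21 14 18 4 28 1 24 12 16-18-2-24 2-7 15-16 4-8z"/><path d="M17 392l-1 102 13 3 16 14 10 5 11 1 2-2 1-24 7-17 24-23 3-6-17-6-13-10-32-6-14-21z"/>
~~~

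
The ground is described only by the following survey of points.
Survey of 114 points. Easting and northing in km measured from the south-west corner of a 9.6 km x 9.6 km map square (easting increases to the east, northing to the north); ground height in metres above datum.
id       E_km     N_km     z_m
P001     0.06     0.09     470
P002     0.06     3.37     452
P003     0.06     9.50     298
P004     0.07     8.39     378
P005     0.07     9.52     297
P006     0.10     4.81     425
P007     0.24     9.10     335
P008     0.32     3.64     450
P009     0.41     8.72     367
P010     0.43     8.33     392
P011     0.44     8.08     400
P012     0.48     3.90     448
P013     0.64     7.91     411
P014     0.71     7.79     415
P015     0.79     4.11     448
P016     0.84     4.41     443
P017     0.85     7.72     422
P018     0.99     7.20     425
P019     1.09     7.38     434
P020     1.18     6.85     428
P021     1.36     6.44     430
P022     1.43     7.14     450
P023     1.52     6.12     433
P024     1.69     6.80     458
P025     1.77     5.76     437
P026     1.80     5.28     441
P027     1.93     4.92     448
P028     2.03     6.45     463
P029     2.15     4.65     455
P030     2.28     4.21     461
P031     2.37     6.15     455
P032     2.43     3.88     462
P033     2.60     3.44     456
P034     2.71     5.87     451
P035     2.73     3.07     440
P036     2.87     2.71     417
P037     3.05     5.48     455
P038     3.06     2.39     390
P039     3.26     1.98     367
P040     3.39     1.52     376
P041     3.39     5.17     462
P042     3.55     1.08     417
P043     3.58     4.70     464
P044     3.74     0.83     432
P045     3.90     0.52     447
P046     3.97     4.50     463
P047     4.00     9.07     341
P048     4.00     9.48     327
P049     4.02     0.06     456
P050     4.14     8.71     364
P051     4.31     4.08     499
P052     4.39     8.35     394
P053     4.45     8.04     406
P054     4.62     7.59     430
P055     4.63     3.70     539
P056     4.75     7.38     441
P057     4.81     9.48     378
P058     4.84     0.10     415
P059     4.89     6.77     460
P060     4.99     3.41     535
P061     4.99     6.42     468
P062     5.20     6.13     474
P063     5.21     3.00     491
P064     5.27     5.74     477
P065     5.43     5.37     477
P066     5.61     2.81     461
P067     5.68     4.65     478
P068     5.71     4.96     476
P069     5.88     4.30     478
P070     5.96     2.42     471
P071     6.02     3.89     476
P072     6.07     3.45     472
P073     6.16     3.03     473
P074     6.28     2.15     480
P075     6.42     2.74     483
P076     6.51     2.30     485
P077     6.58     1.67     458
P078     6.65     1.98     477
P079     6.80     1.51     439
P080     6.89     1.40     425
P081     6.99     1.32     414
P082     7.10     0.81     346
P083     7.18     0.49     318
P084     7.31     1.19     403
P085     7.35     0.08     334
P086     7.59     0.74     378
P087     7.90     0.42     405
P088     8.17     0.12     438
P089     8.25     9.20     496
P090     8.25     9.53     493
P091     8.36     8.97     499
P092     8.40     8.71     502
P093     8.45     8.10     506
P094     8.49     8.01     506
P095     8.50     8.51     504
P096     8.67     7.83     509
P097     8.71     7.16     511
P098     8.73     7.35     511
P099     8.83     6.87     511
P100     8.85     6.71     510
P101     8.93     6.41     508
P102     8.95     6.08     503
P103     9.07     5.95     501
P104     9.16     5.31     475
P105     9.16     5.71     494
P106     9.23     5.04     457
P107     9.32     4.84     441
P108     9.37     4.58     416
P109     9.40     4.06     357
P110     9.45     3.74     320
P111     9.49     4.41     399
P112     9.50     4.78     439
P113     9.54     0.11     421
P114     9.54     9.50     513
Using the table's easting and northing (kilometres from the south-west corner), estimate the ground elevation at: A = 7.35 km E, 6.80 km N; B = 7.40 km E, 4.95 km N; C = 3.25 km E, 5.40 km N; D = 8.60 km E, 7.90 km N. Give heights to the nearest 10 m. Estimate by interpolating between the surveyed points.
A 500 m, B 480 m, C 460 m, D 510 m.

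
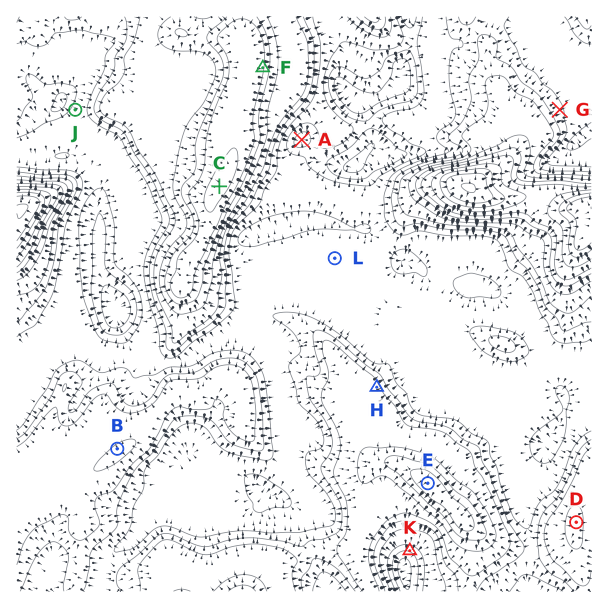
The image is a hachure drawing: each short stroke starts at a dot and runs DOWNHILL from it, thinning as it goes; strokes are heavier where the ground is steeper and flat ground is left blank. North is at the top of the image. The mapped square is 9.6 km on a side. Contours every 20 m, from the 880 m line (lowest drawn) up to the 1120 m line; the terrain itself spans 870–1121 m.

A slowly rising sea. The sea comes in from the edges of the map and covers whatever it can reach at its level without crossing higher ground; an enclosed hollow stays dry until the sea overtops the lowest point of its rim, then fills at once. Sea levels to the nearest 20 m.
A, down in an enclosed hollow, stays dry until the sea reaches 920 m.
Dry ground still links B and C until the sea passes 940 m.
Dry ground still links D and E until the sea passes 960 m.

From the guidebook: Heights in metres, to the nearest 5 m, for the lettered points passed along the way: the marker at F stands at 1045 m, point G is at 945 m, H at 990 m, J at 930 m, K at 905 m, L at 930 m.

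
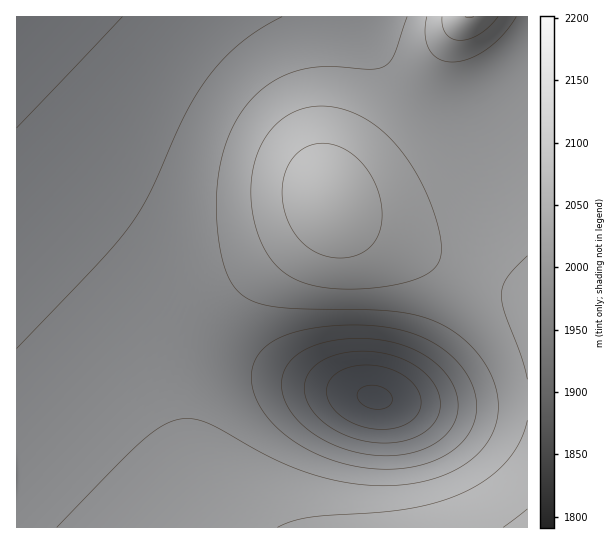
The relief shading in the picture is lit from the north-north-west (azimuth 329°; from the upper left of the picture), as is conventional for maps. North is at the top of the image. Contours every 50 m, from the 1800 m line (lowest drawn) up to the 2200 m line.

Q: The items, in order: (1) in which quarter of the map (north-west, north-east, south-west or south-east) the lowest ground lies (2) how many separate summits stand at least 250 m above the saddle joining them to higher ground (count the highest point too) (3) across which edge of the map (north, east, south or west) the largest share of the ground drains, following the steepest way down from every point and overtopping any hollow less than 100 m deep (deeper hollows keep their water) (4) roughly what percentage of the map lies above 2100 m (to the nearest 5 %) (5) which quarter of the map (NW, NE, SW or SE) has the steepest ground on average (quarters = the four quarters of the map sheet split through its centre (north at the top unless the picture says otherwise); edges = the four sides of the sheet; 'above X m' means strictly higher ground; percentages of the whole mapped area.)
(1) The lowest ground is in the south-east quarter.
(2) Counting only tops that stand 250 m proud, the map has 1 summit.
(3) Drainage is mainly to the west: more ground falls towards that edge than towards any other.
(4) Roughly 15 % of the ground is higher than 2100 m.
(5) The south-east quarter is the steepest part of the map.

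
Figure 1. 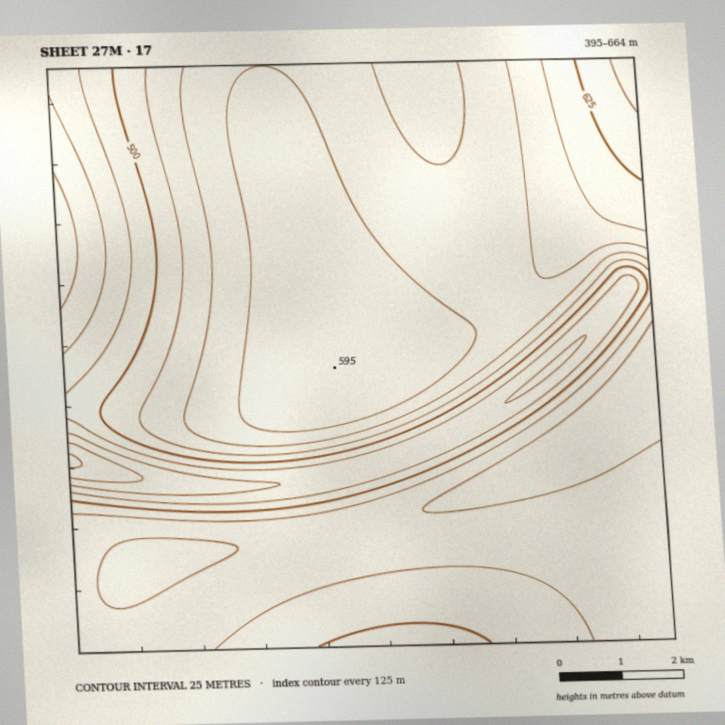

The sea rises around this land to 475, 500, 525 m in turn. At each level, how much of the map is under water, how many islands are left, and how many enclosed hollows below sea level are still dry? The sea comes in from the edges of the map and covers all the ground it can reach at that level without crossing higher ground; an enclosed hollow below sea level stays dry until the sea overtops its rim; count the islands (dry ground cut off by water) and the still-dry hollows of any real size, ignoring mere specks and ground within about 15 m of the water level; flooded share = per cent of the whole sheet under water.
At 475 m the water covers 11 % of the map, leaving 0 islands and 0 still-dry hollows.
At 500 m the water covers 18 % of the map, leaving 0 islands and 0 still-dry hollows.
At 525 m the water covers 30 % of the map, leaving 0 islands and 0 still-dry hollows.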